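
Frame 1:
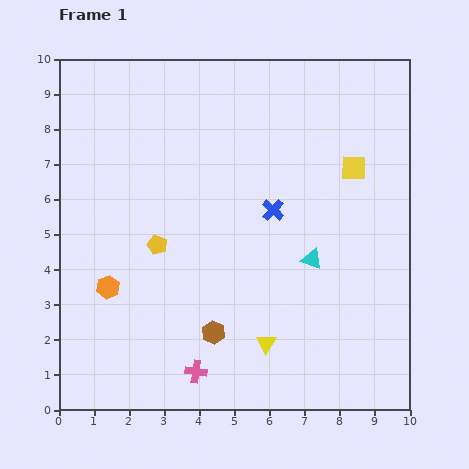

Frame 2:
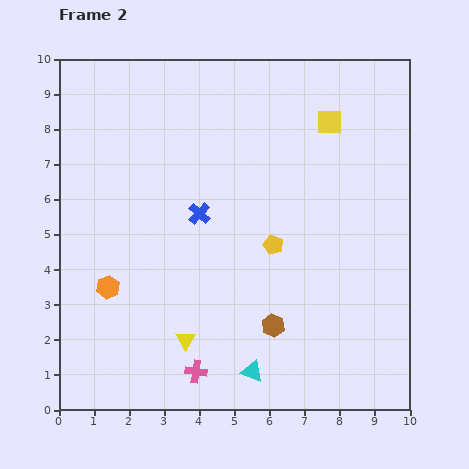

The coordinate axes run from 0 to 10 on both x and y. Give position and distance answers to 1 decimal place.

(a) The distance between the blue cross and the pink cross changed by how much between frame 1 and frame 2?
-0.6

Distance in frame 1: 5.1. Distance in frame 2: 4.5.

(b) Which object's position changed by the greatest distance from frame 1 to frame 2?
the cyan triangle

(moved 3.6; next 3.3)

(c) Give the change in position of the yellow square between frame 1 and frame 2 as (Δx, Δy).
(-0.7, 1.3)

The yellow square was at (8.4, 6.9) in frame 1 and (7.7, 8.2) in frame 2.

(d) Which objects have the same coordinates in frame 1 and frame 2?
the orange hexagon, the pink cross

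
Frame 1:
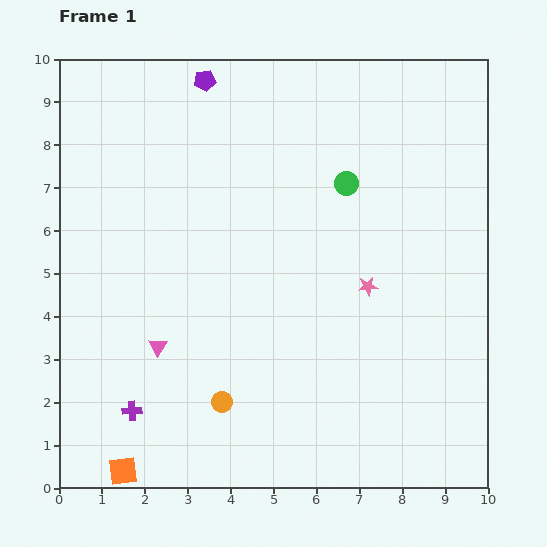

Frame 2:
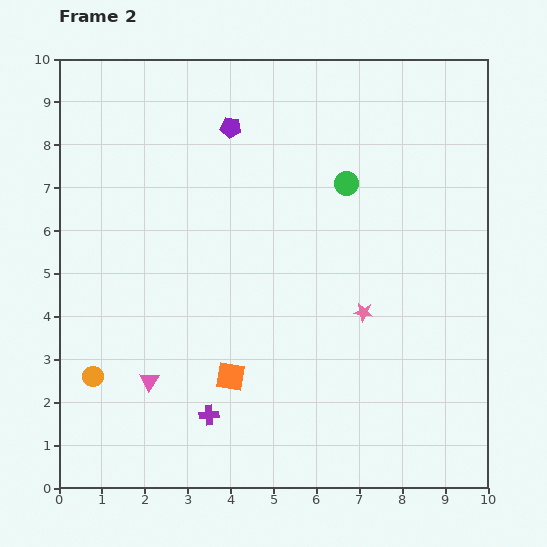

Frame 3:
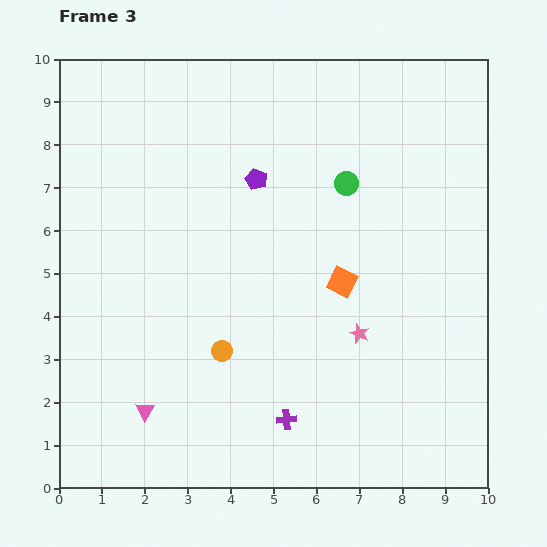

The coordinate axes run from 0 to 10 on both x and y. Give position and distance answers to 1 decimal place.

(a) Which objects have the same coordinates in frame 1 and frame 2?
the green circle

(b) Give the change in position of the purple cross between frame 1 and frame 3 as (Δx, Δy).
(3.6, -0.2)

The purple cross was at (1.7, 1.8) in frame 1 and (5.3, 1.6) in frame 3.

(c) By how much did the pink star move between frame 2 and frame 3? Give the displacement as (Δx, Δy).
(-0.1, -0.5)

The pink star was at (7.1, 4.1) in frame 2 and (7.0, 3.6) in frame 3.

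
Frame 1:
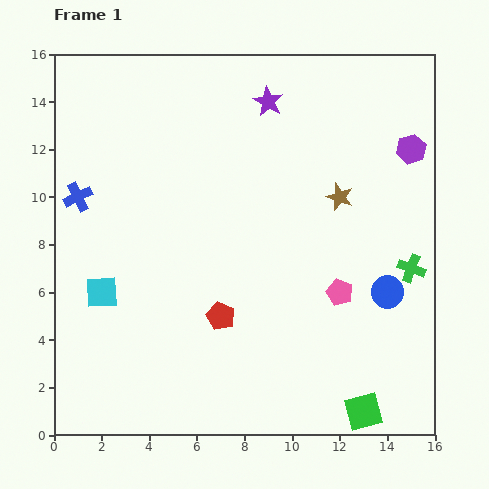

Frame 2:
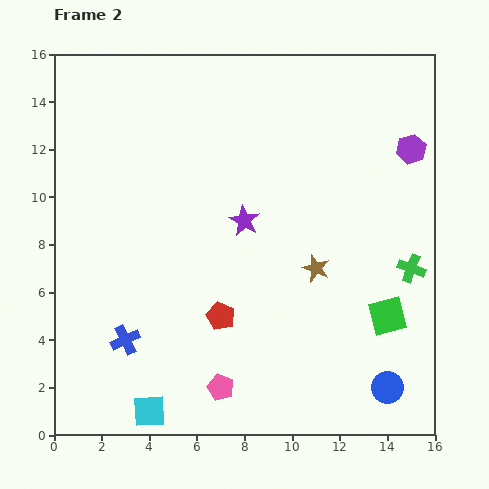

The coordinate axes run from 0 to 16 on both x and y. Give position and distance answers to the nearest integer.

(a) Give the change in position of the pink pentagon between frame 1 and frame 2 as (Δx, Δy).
(-5, -4)

The pink pentagon was at (12, 6) in frame 1 and (7, 2) in frame 2.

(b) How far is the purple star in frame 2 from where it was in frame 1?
5

The purple star moved from (9, 14) to (8, 9), a distance of √(1² + 5²) ≈ 5.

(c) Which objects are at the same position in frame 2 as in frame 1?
the purple hexagon, the green cross, the red pentagon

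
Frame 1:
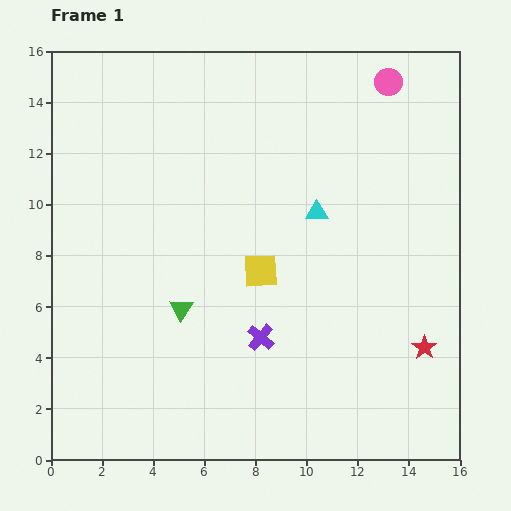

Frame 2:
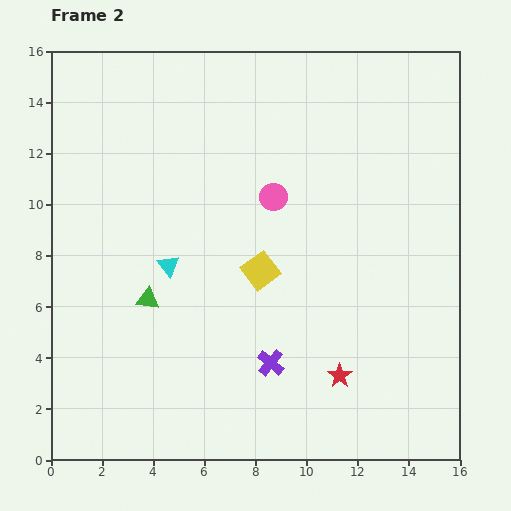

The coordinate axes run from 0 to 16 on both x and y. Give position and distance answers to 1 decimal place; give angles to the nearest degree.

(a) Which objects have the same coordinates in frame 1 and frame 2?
the yellow square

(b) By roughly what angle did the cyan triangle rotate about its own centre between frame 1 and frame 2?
52° clockwise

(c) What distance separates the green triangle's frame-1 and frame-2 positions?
1.4

The green triangle moved from (5.1, 5.9) to (3.8, 6.3), a distance of √(1.3² + 0.4²) ≈ 1.4.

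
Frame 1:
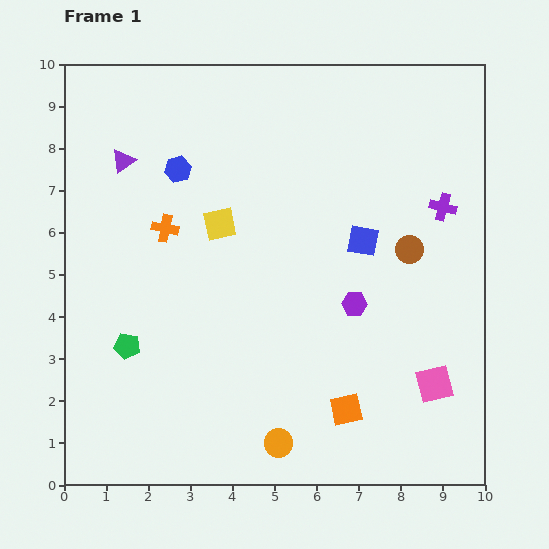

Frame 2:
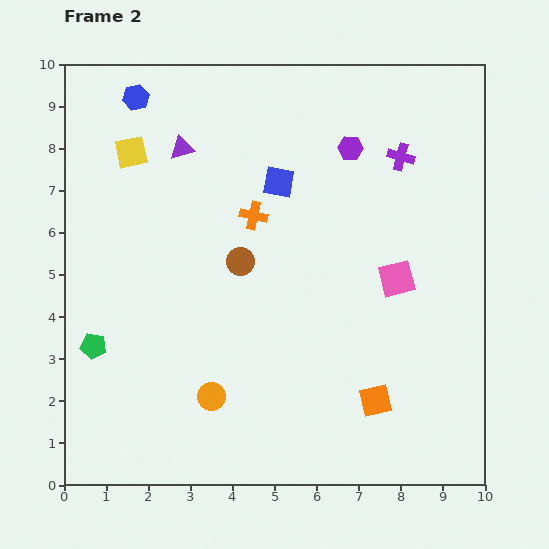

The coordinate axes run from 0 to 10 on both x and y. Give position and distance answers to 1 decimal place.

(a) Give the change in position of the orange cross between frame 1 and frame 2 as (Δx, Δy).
(2.1, 0.3)

The orange cross was at (2.4, 6.1) in frame 1 and (4.5, 6.4) in frame 2.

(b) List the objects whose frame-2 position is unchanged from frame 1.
none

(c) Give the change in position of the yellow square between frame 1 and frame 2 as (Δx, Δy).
(-2.1, 1.7)

The yellow square was at (3.7, 6.2) in frame 1 and (1.6, 7.9) in frame 2.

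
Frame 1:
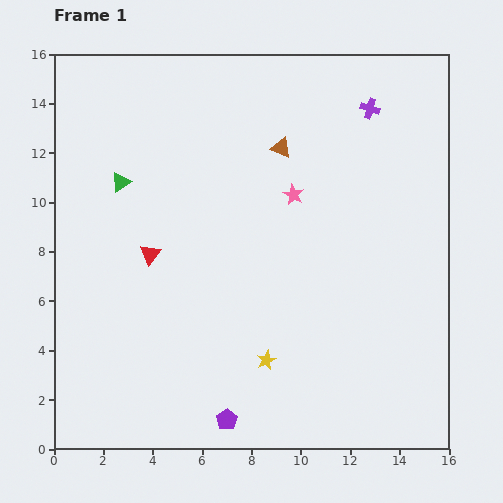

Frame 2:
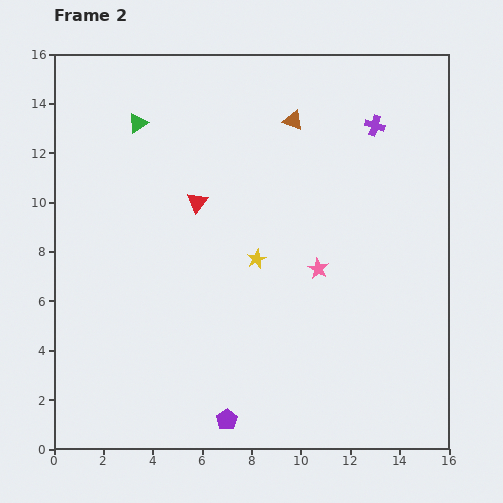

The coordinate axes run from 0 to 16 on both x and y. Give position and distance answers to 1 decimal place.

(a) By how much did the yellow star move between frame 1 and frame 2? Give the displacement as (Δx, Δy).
(-0.4, 4.1)

The yellow star was at (8.6, 3.6) in frame 1 and (8.2, 7.7) in frame 2.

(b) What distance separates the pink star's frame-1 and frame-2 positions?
3.2

The pink star moved from (9.7, 10.3) to (10.7, 7.3), a distance of √(1.0² + 3.0²) ≈ 3.2.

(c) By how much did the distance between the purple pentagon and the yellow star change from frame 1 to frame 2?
+3.7

Distance in frame 1: 2.9. Distance in frame 2: 6.6.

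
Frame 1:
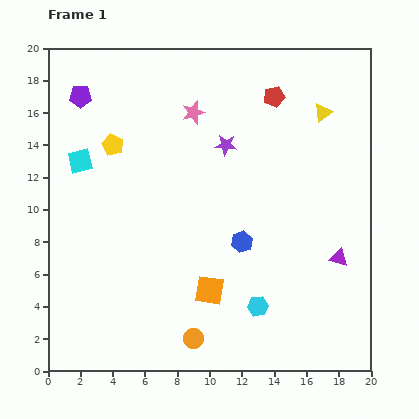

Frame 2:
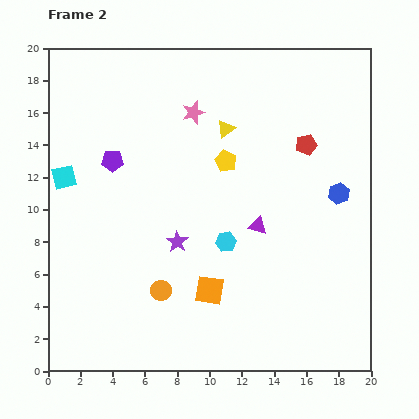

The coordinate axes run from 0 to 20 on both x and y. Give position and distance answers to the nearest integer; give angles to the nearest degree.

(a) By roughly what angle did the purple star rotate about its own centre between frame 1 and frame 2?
29° clockwise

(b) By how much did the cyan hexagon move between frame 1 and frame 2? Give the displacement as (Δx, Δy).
(-2, 4)

The cyan hexagon was at (13, 4) in frame 1 and (11, 8) in frame 2.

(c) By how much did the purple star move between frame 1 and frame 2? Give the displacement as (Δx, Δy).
(-3, -6)

The purple star was at (11, 14) in frame 1 and (8, 8) in frame 2.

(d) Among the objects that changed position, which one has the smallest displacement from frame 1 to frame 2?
the cyan square

(moved 1)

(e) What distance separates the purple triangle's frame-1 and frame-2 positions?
5

The purple triangle moved from (18, 7) to (13, 9), a distance of √(5² + 2²) ≈ 5.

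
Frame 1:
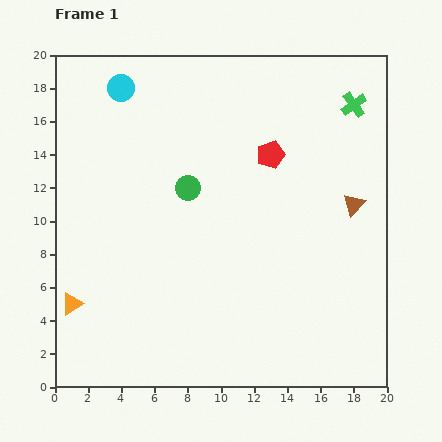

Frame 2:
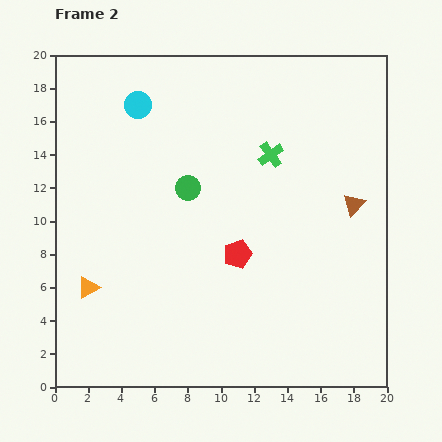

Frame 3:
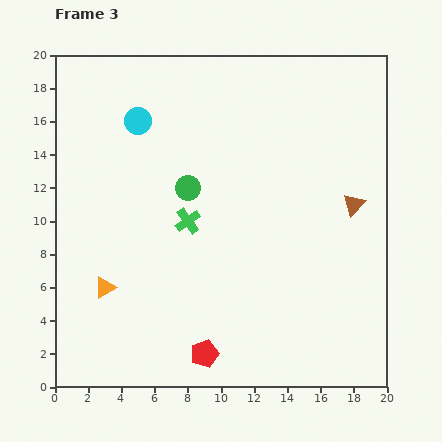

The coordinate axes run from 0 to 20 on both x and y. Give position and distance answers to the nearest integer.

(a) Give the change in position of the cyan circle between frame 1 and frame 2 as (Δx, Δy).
(1, -1)

The cyan circle was at (4, 18) in frame 1 and (5, 17) in frame 2.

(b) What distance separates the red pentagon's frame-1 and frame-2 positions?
6

The red pentagon moved from (13, 14) to (11, 8), a distance of √(2² + 6²) ≈ 6.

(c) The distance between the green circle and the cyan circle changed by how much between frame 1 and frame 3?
-2

Distance in frame 1: 7. Distance in frame 3: 5.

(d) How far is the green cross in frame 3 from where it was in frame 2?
6

The green cross moved from (13, 14) to (8, 10), a distance of √(5² + 4²) ≈ 6.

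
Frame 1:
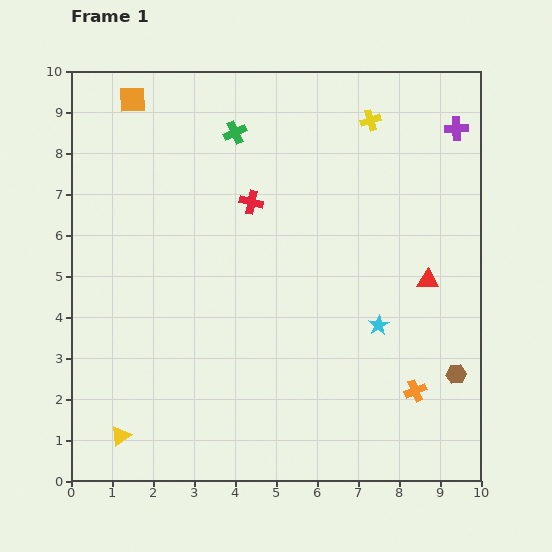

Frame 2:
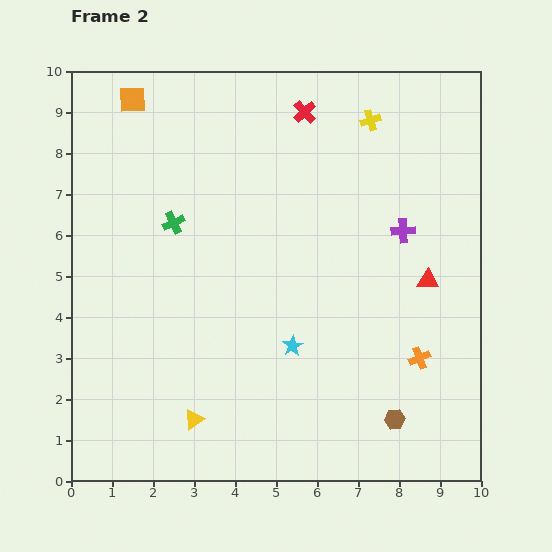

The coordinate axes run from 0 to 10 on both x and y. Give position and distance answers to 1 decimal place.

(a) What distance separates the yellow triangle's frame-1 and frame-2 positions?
1.8

The yellow triangle moved from (1.2, 1.1) to (3.0, 1.5), a distance of √(1.8² + 0.4²) ≈ 1.8.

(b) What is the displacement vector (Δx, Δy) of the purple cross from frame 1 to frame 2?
(-1.3, -2.5)

The purple cross was at (9.4, 8.6) in frame 1 and (8.1, 6.1) in frame 2.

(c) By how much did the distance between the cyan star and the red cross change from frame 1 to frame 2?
+1.4

Distance in frame 1: 4.3. Distance in frame 2: 5.7.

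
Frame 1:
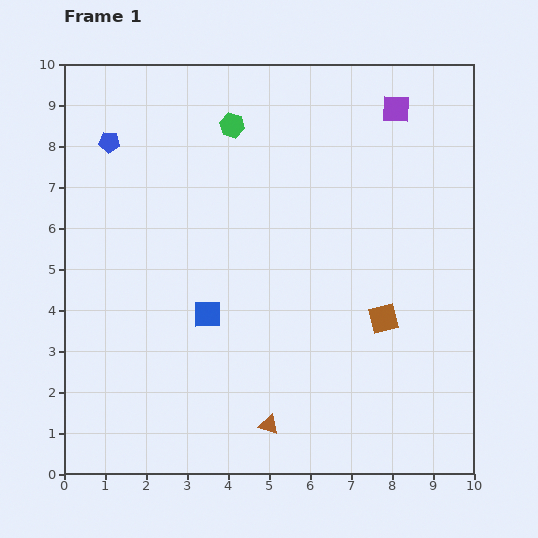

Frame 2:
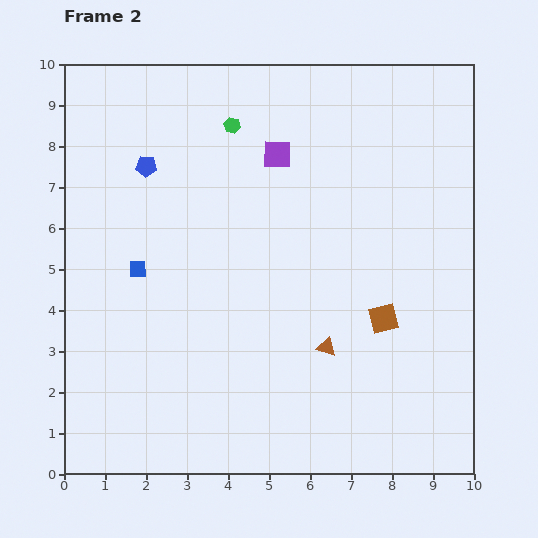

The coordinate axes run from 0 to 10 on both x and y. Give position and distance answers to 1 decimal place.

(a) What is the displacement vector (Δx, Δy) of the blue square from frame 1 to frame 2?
(-1.7, 1.1)

The blue square was at (3.5, 3.9) in frame 1 and (1.8, 5.0) in frame 2.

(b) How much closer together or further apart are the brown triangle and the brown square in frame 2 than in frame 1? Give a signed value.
-2.2

Distance in frame 1: 3.8. Distance in frame 2: 1.6.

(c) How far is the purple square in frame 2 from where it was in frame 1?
3.1

The purple square moved from (8.1, 8.9) to (5.2, 7.8), a distance of √(2.9² + 1.1²) ≈ 3.1.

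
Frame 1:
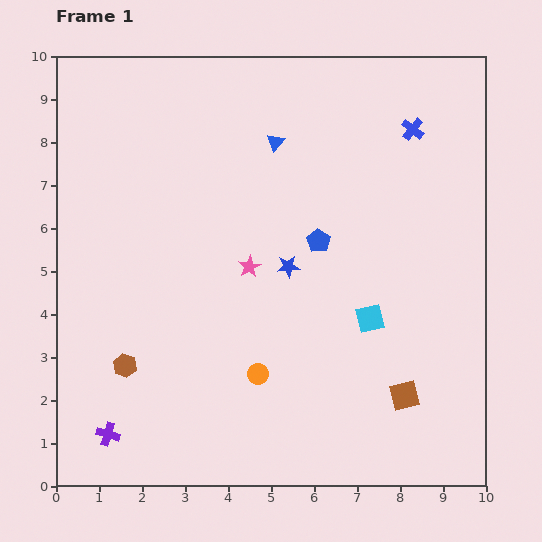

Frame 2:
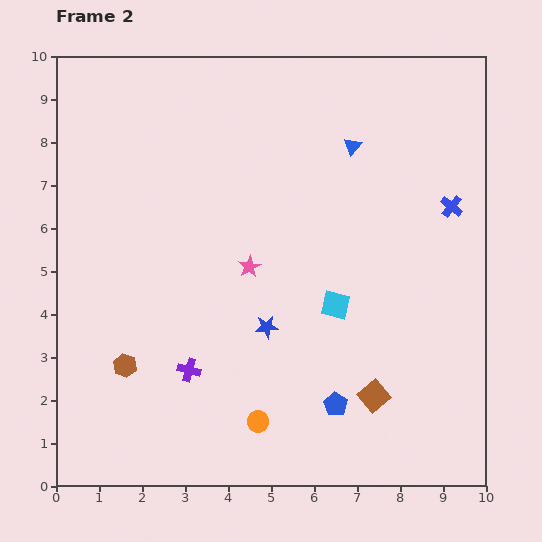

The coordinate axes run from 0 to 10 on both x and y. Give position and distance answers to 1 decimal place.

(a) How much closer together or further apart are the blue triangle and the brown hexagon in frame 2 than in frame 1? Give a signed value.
+1.1

Distance in frame 1: 6.3. Distance in frame 2: 7.4.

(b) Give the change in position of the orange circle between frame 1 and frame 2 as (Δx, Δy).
(0.0, -1.1)

The orange circle was at (4.7, 2.6) in frame 1 and (4.7, 1.5) in frame 2.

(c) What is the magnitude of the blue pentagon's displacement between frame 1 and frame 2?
3.8

The blue pentagon moved from (6.1, 5.7) to (6.5, 1.9), a distance of √(0.4² + 3.8²) ≈ 3.8.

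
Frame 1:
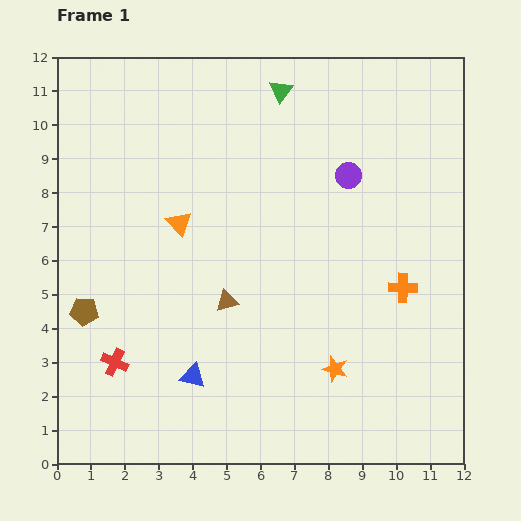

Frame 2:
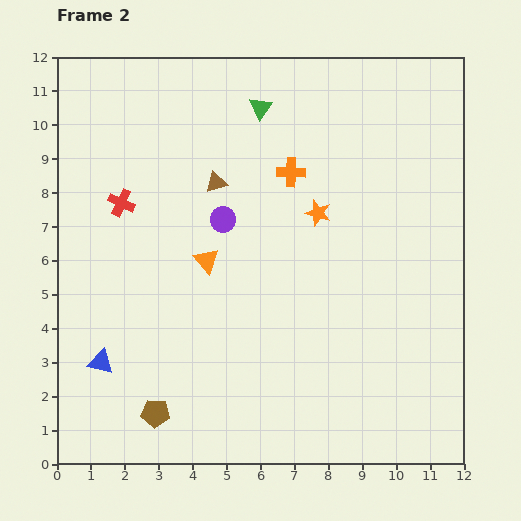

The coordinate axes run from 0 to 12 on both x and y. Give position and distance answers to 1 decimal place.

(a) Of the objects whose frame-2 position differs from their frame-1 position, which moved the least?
the green triangle

(moved 0.8)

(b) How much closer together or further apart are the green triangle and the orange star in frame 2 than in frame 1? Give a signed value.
-4.9

Distance in frame 1: 8.4. Distance in frame 2: 3.5.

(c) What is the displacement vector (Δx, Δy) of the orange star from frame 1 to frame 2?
(-0.5, 4.6)

The orange star was at (8.2, 2.8) in frame 1 and (7.7, 7.4) in frame 2.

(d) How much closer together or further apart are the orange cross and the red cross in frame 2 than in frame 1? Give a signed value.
-3.7

Distance in frame 1: 8.8. Distance in frame 2: 5.1.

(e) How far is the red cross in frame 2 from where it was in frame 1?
4.7

The red cross moved from (1.7, 3.0) to (1.9, 7.7), a distance of √(0.2² + 4.7²) ≈ 4.7.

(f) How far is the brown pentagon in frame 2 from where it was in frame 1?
3.7

The brown pentagon moved from (0.8, 4.5) to (2.9, 1.5), a distance of √(2.1² + 3.0²) ≈ 3.7.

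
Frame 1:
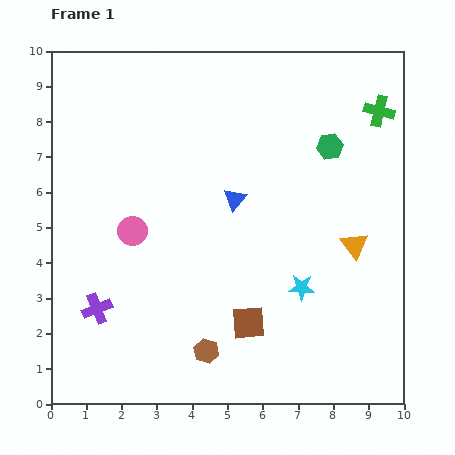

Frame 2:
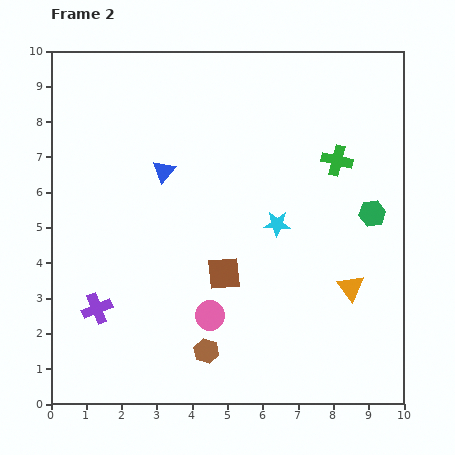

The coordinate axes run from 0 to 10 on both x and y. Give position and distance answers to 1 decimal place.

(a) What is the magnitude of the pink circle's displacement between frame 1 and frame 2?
3.3

The pink circle moved from (2.3, 4.9) to (4.5, 2.5), a distance of √(2.2² + 2.4²) ≈ 3.3.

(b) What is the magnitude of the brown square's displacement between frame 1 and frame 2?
1.6

The brown square moved from (5.6, 2.3) to (4.9, 3.7), a distance of √(0.7² + 1.4²) ≈ 1.6.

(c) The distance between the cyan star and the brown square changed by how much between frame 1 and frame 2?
+0.3

Distance in frame 1: 1.8. Distance in frame 2: 2.1.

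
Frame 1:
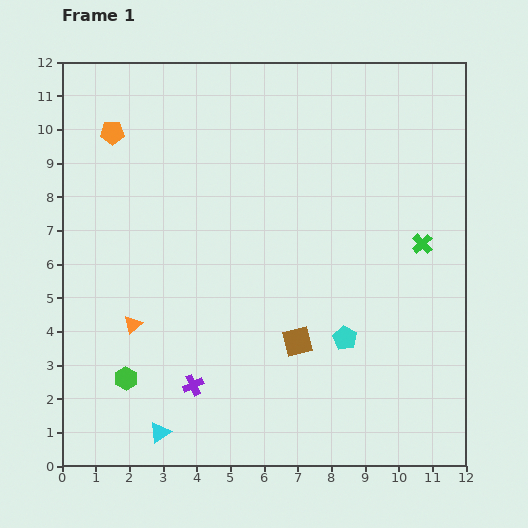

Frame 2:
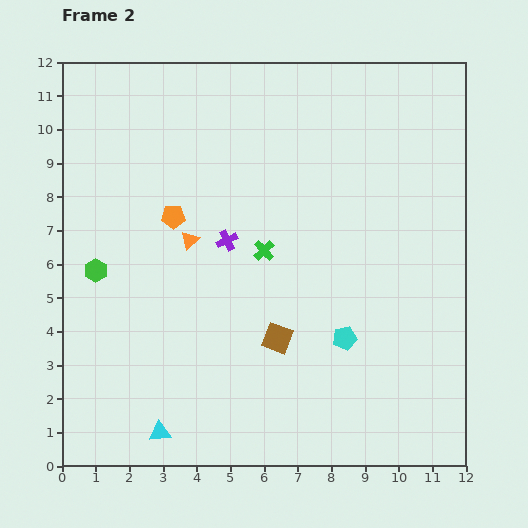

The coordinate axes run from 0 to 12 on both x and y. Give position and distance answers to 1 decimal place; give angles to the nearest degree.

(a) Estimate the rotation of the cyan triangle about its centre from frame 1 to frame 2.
31° clockwise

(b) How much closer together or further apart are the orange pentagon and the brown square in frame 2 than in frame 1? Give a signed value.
-3.5

Distance in frame 1: 8.3. Distance in frame 2: 4.8.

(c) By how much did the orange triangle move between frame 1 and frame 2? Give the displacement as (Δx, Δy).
(1.7, 2.5)

The orange triangle was at (2.1, 4.2) in frame 1 and (3.8, 6.7) in frame 2.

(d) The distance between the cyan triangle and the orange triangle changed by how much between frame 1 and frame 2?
+2.5

Distance in frame 1: 3.3. Distance in frame 2: 5.8.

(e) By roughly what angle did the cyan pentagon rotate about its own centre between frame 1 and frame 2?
29° clockwise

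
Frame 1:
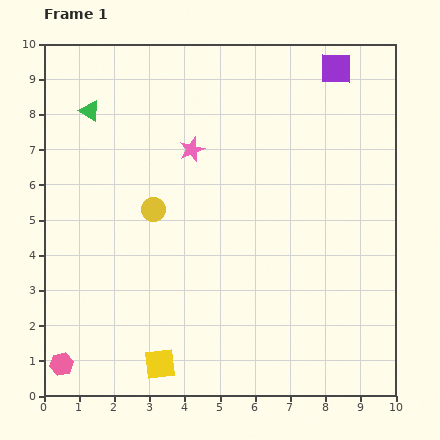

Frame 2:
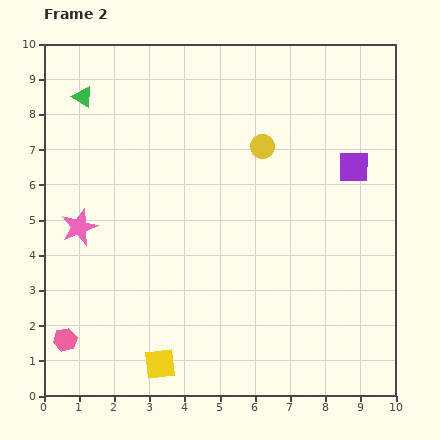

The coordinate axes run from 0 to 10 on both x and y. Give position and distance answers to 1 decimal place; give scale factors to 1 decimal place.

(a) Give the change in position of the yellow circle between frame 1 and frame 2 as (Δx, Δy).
(3.1, 1.8)

The yellow circle was at (3.1, 5.3) in frame 1 and (6.2, 7.1) in frame 2.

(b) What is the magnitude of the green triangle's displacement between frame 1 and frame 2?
0.4

The green triangle moved from (1.3, 8.1) to (1.1, 8.5), a distance of √(0.2² + 0.4²) ≈ 0.4.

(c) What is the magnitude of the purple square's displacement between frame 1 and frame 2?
2.8

The purple square moved from (8.3, 9.3) to (8.8, 6.5), a distance of √(0.5² + 2.8²) ≈ 2.8.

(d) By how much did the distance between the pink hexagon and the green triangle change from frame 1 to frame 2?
-0.3

Distance in frame 1: 7.2. Distance in frame 2: 6.9.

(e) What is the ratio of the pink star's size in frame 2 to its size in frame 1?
1.5×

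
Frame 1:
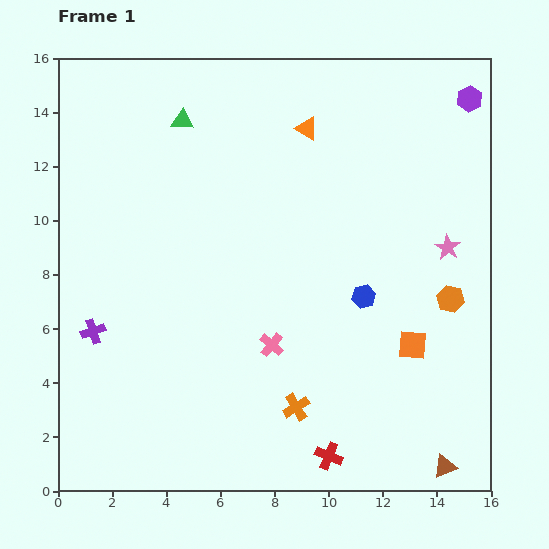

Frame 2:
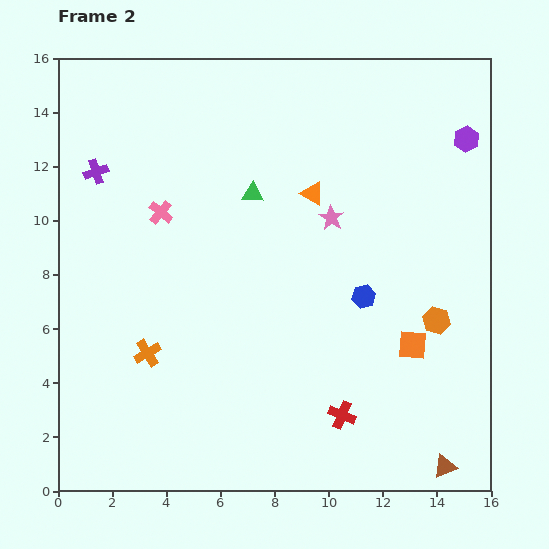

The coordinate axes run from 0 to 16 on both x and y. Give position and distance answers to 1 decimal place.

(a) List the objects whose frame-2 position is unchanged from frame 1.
the orange square, the blue hexagon, the brown triangle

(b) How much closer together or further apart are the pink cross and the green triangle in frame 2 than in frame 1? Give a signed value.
-5.4

Distance in frame 1: 8.9. Distance in frame 2: 3.5.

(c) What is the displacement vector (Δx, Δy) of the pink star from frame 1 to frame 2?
(-4.3, 1.1)

The pink star was at (14.4, 9.0) in frame 1 and (10.1, 10.1) in frame 2.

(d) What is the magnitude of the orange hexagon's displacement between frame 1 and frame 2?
0.9

The orange hexagon moved from (14.5, 7.1) to (14.0, 6.3), a distance of √(0.5² + 0.8²) ≈ 0.9.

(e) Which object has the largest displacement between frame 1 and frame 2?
the pink cross

(moved 6.4; next 5.9)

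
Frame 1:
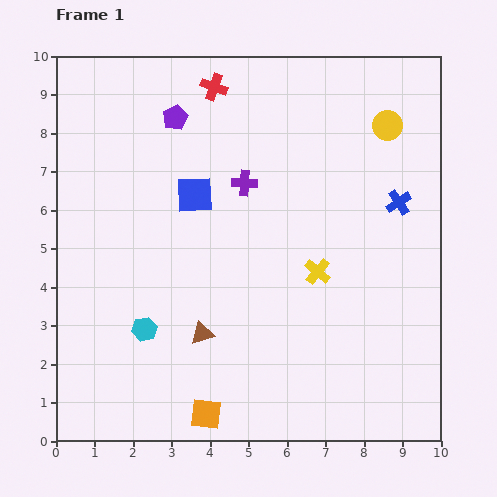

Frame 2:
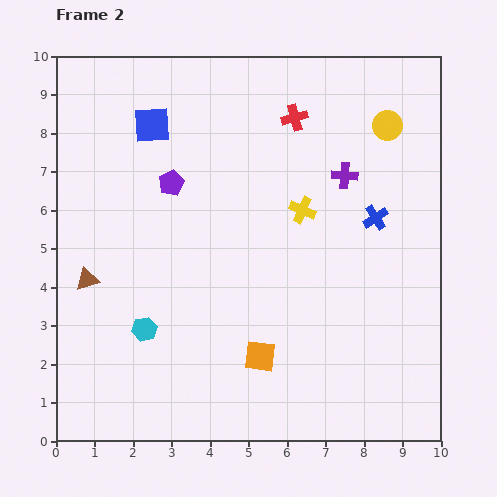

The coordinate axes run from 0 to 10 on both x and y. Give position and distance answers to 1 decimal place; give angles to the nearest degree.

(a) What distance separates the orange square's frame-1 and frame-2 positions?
2.1

The orange square moved from (3.9, 0.7) to (5.3, 2.2), a distance of √(1.4² + 1.5²) ≈ 2.1.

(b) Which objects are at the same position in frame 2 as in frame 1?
the yellow circle, the cyan hexagon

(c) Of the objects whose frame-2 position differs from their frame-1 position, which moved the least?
the blue cross

(moved 0.7)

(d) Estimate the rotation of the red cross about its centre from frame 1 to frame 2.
35° counter-clockwise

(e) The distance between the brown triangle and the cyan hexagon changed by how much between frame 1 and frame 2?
+0.5

Distance in frame 1: 1.5. Distance in frame 2: 2.0.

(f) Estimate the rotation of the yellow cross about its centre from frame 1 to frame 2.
16° counter-clockwise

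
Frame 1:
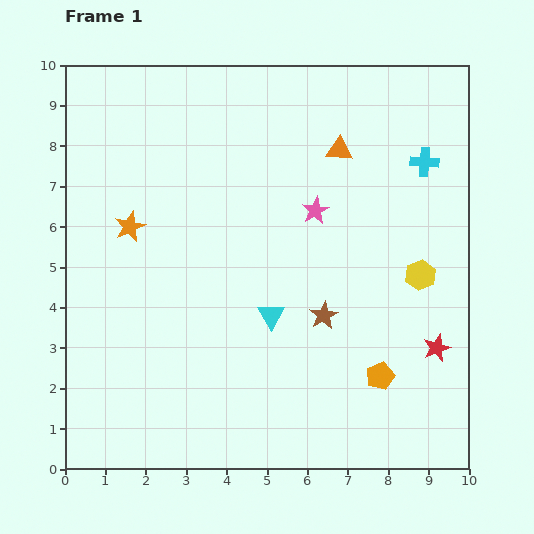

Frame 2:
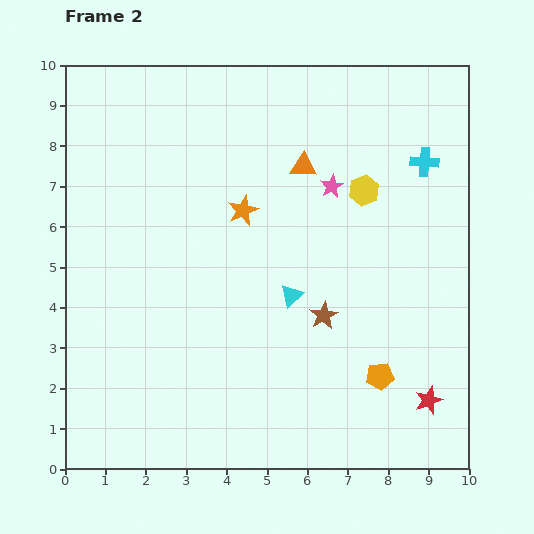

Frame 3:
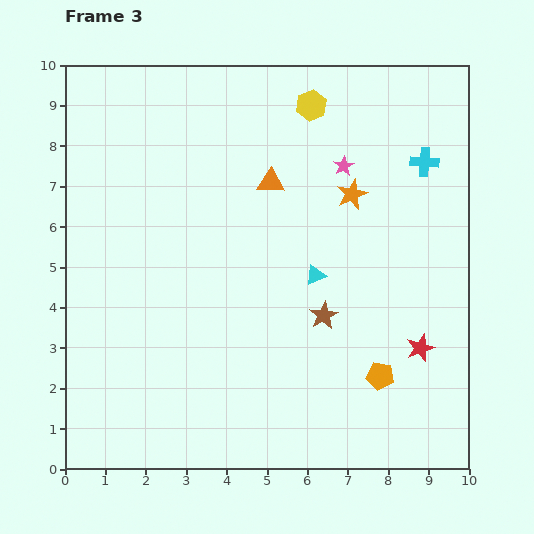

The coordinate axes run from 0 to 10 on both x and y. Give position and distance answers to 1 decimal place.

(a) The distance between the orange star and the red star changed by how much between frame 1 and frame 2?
-1.6

Distance in frame 1: 8.2. Distance in frame 2: 6.6.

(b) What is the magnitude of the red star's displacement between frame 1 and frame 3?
0.4

The red star moved from (9.2, 3.0) to (8.8, 3.0), a distance of √(0.4² + 0.0²) ≈ 0.4.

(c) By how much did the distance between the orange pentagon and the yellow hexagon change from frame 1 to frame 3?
+4.2

Distance in frame 1: 2.7. Distance in frame 3: 6.9.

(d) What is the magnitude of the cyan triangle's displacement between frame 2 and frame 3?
0.8

The cyan triangle moved from (5.6, 4.3) to (6.2, 4.8), a distance of √(0.6² + 0.5²) ≈ 0.8.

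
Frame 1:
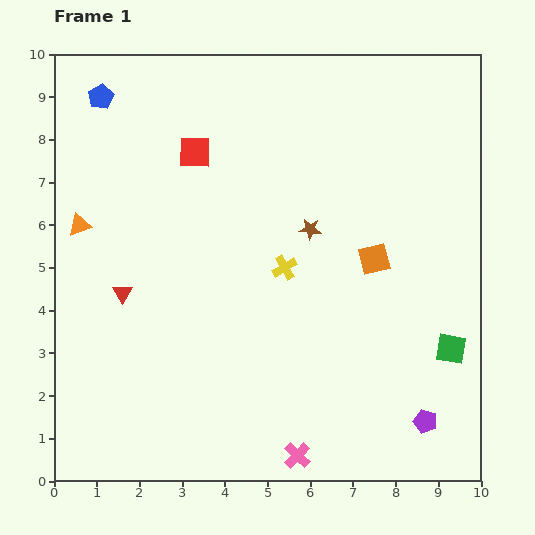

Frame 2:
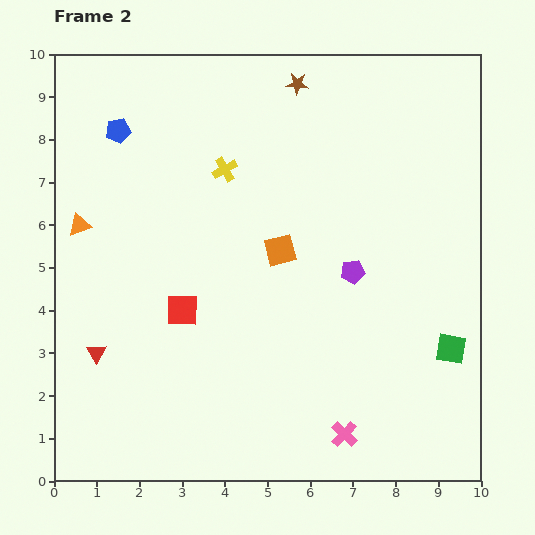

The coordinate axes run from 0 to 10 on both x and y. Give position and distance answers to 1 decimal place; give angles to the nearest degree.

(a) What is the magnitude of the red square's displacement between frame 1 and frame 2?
3.7

The red square moved from (3.3, 7.7) to (3.0, 4.0), a distance of √(0.3² + 3.7²) ≈ 3.7.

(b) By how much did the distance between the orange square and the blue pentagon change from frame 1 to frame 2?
-2.7

Distance in frame 1: 7.4. Distance in frame 2: 4.7.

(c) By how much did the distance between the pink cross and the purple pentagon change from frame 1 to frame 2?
+0.7

Distance in frame 1: 3.1. Distance in frame 2: 3.8.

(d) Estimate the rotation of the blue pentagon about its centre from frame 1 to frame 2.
19° clockwise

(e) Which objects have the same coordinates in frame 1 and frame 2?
the orange triangle, the green square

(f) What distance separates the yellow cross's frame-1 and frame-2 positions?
2.7

The yellow cross moved from (5.4, 5.0) to (4.0, 7.3), a distance of √(1.4² + 2.3²) ≈ 2.7.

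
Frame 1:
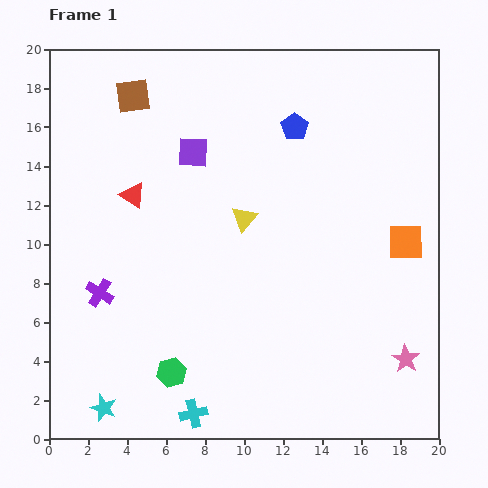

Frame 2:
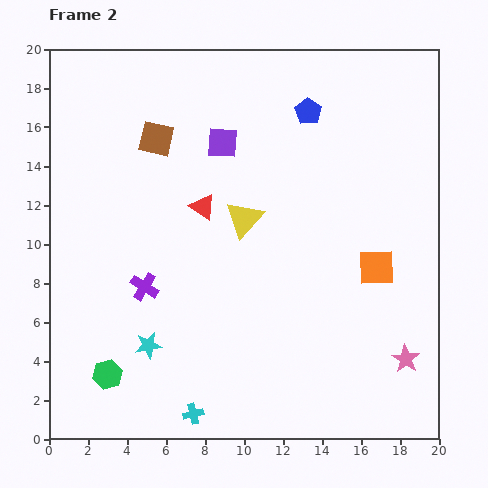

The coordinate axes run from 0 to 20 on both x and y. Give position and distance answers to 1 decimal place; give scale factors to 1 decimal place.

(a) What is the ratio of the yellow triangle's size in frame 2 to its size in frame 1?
1.5×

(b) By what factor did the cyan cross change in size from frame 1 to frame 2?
0.7×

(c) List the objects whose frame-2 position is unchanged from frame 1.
the yellow triangle, the cyan cross, the pink star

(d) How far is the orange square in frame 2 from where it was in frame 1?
2.0

The orange square moved from (18.3, 10.1) to (16.8, 8.8), a distance of √(1.5² + 1.3²) ≈ 2.0.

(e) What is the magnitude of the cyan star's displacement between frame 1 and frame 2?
3.9

The cyan star moved from (2.8, 1.6) to (5.1, 4.8), a distance of √(2.3² + 3.2²) ≈ 3.9.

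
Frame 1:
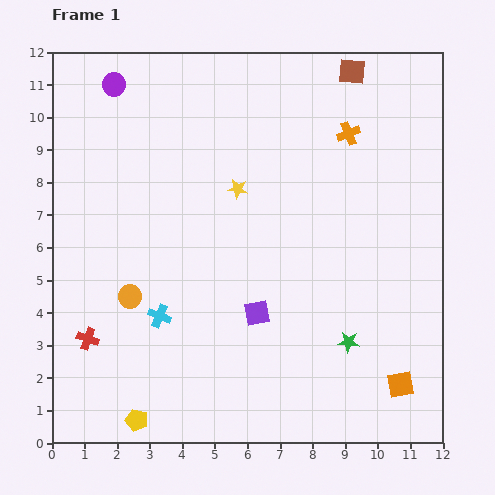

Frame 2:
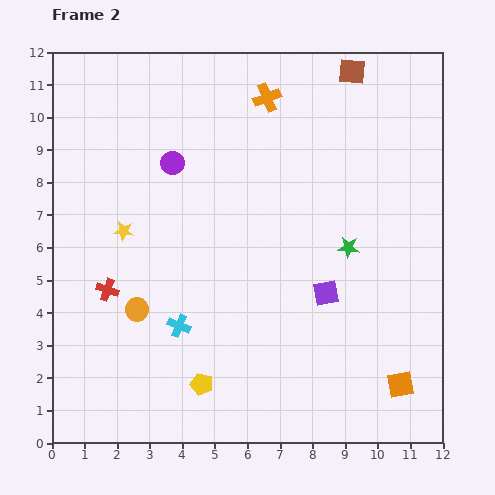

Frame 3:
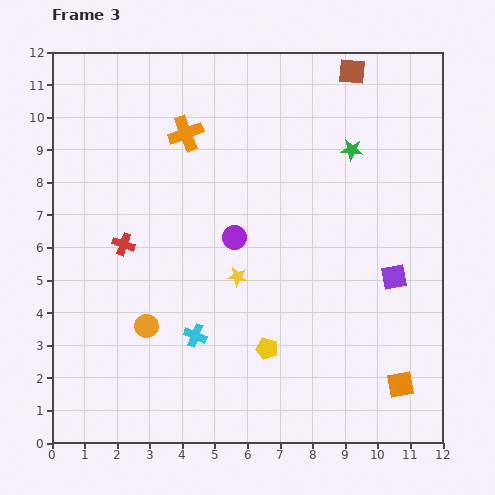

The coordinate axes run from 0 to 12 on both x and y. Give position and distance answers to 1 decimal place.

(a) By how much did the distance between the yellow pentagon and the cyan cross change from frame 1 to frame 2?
-1.4

Distance in frame 1: 3.3. Distance in frame 2: 1.9.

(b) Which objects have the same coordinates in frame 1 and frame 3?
the orange square, the brown square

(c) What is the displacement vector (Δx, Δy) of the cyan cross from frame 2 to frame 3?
(0.5, -0.3)

The cyan cross was at (3.9, 3.6) in frame 2 and (4.4, 3.3) in frame 3.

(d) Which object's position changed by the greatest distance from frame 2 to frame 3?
the yellow star

(moved 3.8; next 3.0)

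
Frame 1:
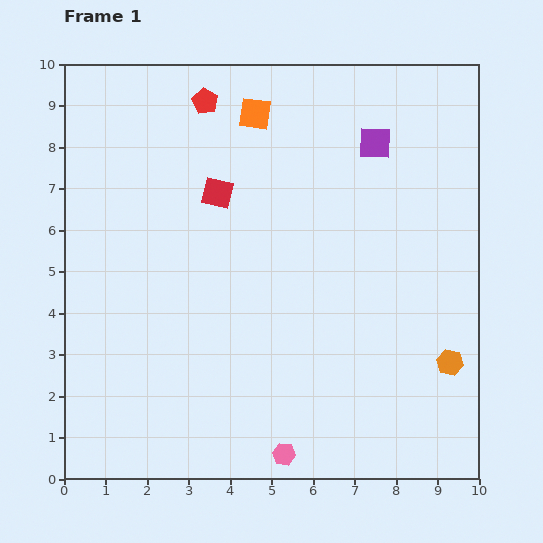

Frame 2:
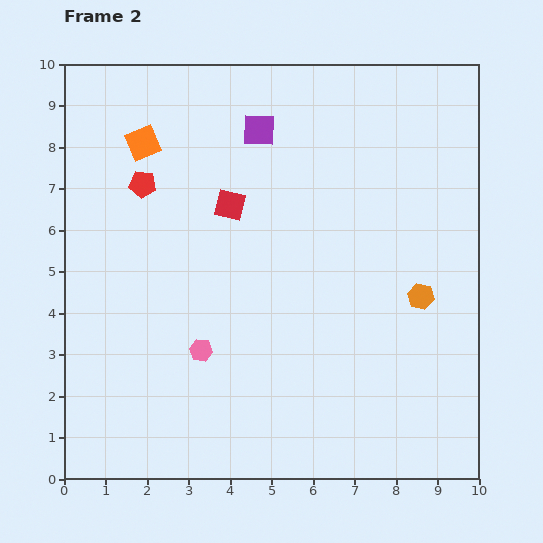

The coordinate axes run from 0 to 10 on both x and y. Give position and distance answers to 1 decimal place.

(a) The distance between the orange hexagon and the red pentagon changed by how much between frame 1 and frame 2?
-1.4

Distance in frame 1: 8.6. Distance in frame 2: 7.2.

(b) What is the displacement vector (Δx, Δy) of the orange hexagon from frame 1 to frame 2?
(-0.7, 1.6)

The orange hexagon was at (9.3, 2.8) in frame 1 and (8.6, 4.4) in frame 2.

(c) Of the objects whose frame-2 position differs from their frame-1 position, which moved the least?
the red square

(moved 0.4)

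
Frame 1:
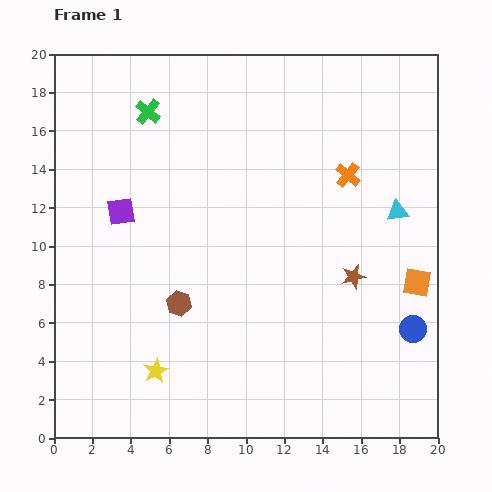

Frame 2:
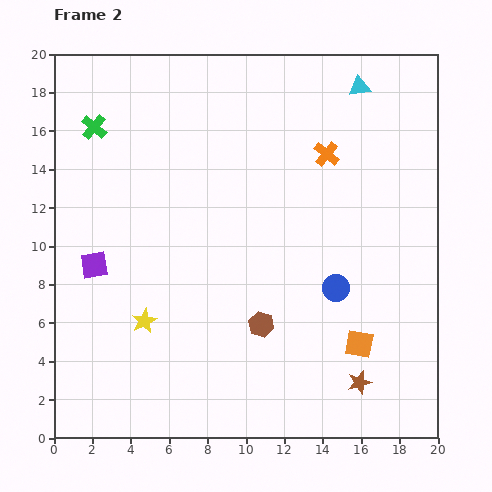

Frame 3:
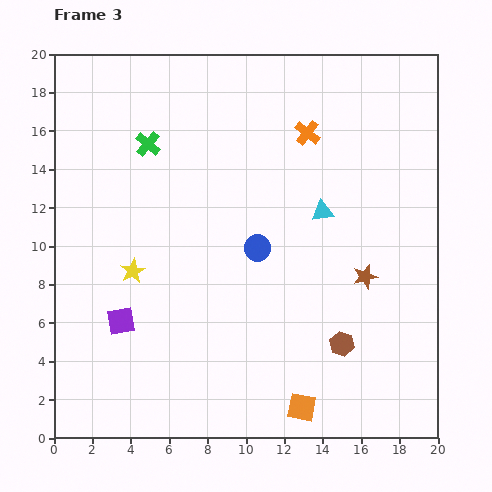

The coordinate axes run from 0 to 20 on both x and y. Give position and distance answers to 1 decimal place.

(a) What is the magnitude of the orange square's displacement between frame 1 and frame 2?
4.4

The orange square moved from (18.9, 8.1) to (15.9, 4.9), a distance of √(3.0² + 3.2²) ≈ 4.4.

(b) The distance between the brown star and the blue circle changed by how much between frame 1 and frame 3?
+1.7

Distance in frame 1: 4.1. Distance in frame 3: 5.8.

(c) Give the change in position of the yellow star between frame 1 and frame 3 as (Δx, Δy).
(-1.2, 5.2)

The yellow star was at (5.3, 3.5) in frame 1 and (4.1, 8.7) in frame 3.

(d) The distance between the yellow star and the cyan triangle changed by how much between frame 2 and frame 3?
-6.2

Distance in frame 2: 16.6. Distance in frame 3: 10.4.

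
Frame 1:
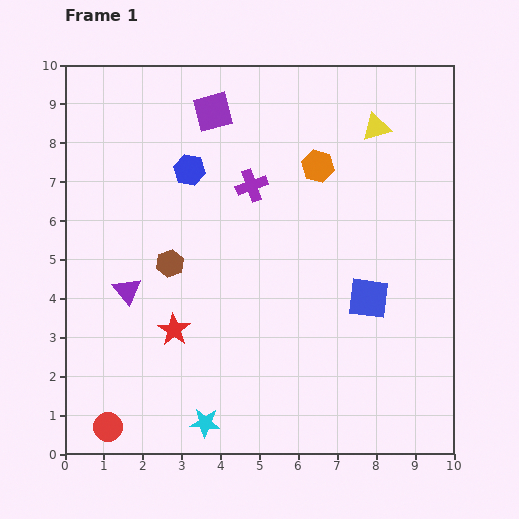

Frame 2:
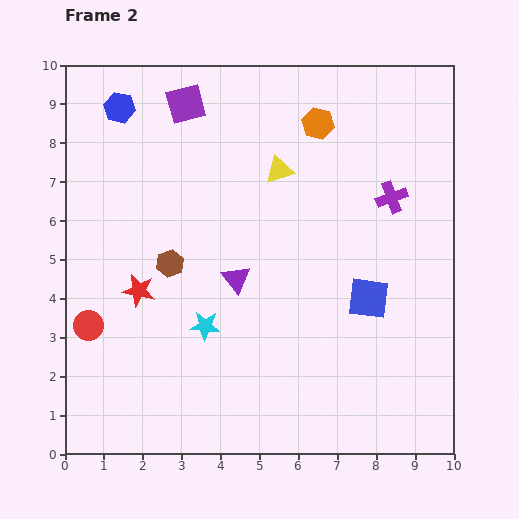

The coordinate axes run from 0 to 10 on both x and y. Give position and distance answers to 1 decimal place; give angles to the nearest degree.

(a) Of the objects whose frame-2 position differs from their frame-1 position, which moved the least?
the purple square

(moved 0.7)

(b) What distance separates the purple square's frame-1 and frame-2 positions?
0.7

The purple square moved from (3.8, 8.8) to (3.1, 9.0), a distance of √(0.7² + 0.2²) ≈ 0.7.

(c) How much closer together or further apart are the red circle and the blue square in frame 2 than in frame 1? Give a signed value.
-0.3

Distance in frame 1: 7.5. Distance in frame 2: 7.2.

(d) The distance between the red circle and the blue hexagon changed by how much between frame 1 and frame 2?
-1.2

Distance in frame 1: 6.9. Distance in frame 2: 5.7.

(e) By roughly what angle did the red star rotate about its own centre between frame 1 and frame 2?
22° counter-clockwise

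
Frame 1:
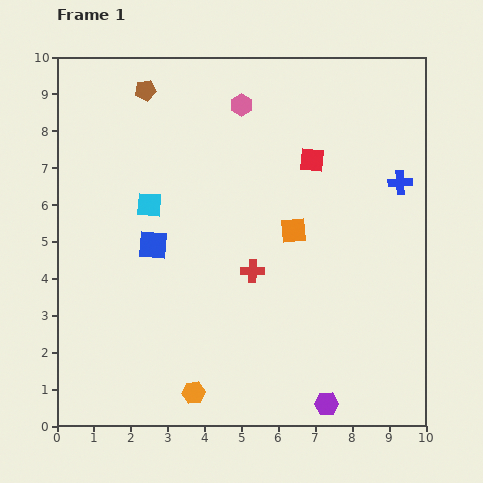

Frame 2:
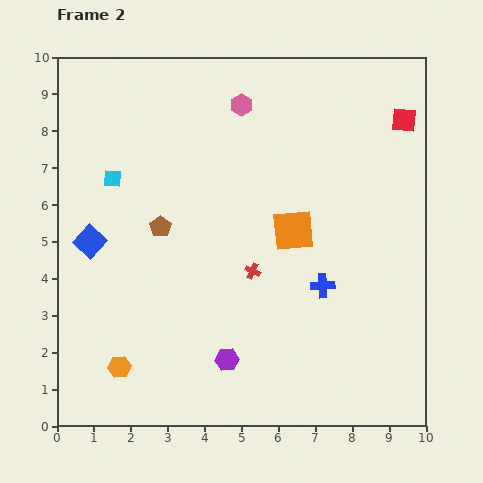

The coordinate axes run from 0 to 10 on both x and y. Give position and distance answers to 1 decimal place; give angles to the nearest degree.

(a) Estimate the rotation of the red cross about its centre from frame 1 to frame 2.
24° clockwise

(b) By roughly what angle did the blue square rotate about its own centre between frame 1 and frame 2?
38° clockwise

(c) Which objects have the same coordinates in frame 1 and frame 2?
the red cross, the pink hexagon, the orange square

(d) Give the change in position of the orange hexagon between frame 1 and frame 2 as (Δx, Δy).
(-2.0, 0.7)

The orange hexagon was at (3.7, 0.9) in frame 1 and (1.7, 1.6) in frame 2.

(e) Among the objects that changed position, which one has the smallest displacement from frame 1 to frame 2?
the cyan square

(moved 1.2)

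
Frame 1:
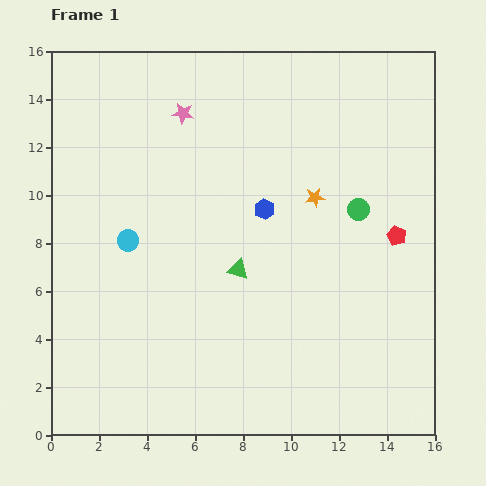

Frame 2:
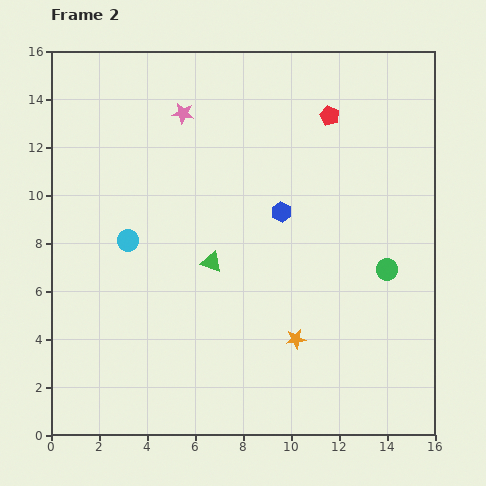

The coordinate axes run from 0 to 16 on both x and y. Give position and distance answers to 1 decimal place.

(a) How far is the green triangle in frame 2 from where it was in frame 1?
1.1

The green triangle moved from (7.8, 6.9) to (6.7, 7.2), a distance of √(1.1² + 0.3²) ≈ 1.1.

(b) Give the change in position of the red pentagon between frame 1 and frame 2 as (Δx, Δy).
(-2.8, 5.0)

The red pentagon was at (14.4, 8.3) in frame 1 and (11.6, 13.3) in frame 2.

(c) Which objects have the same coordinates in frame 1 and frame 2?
the pink star, the cyan circle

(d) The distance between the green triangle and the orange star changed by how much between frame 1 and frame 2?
+0.3

Distance in frame 1: 4.4. Distance in frame 2: 4.7.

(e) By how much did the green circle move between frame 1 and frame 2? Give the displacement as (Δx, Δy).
(1.2, -2.5)

The green circle was at (12.8, 9.4) in frame 1 and (14.0, 6.9) in frame 2.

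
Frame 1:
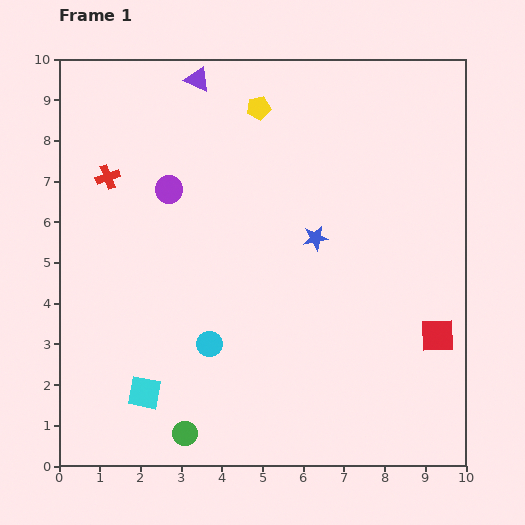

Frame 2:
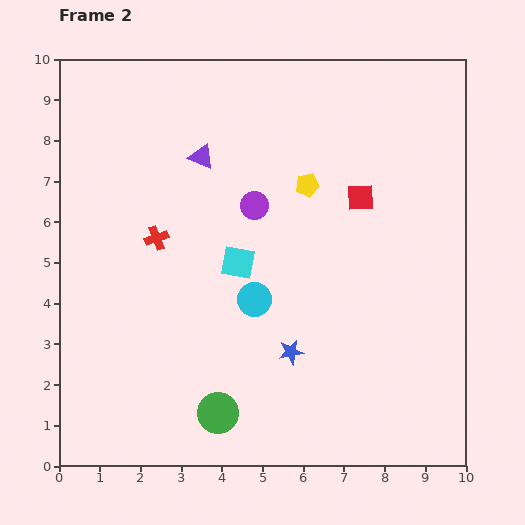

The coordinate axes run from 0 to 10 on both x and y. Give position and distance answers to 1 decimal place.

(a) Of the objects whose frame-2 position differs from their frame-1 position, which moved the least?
the green circle

(moved 0.9)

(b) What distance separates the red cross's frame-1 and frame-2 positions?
1.9

The red cross moved from (1.2, 7.1) to (2.4, 5.6), a distance of √(1.2² + 1.5²) ≈ 1.9.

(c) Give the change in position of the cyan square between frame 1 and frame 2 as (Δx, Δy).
(2.3, 3.2)

The cyan square was at (2.1, 1.8) in frame 1 and (4.4, 5.0) in frame 2.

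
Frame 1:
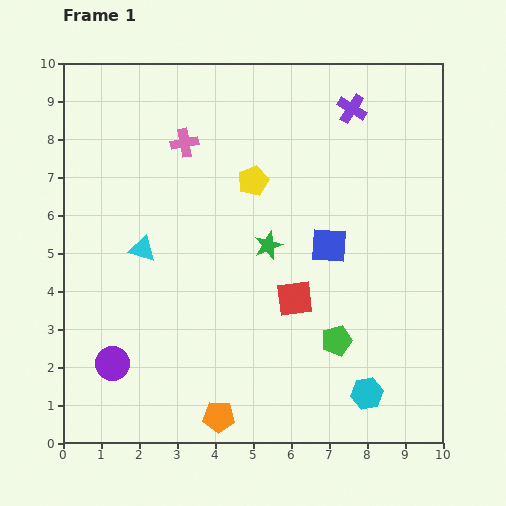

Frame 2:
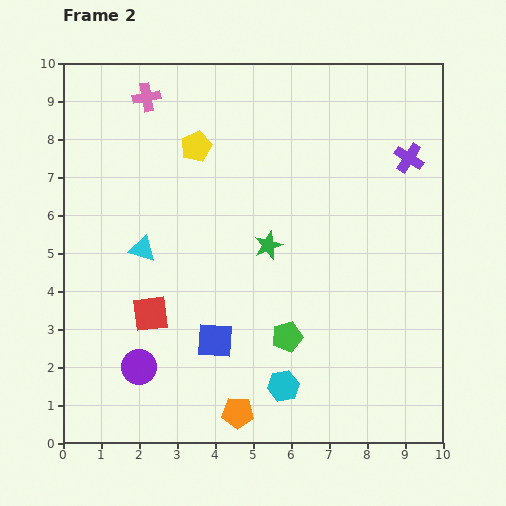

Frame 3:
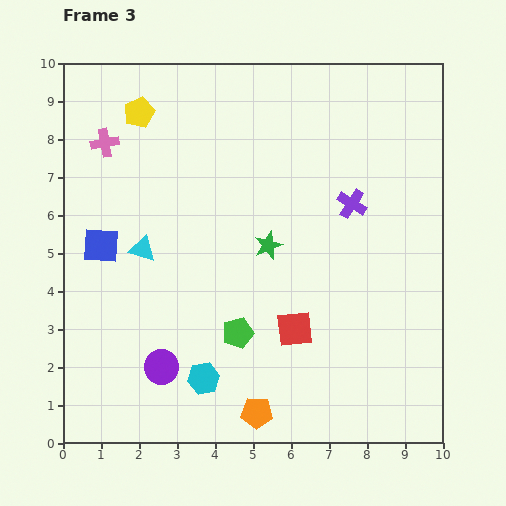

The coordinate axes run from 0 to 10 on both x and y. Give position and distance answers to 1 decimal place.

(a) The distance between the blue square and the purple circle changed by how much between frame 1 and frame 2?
-4.4

Distance in frame 1: 6.5. Distance in frame 2: 2.1.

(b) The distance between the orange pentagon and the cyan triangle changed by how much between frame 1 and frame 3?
+0.4

Distance in frame 1: 4.8. Distance in frame 3: 5.2.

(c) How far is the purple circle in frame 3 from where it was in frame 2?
0.6

The purple circle moved from (2.0, 2.0) to (2.6, 2.0), a distance of √(0.6² + 0.0²) ≈ 0.6.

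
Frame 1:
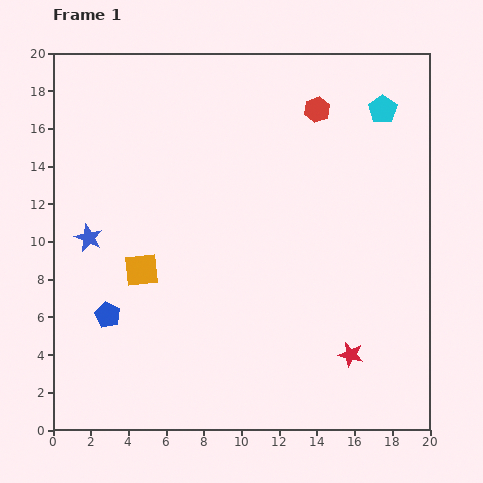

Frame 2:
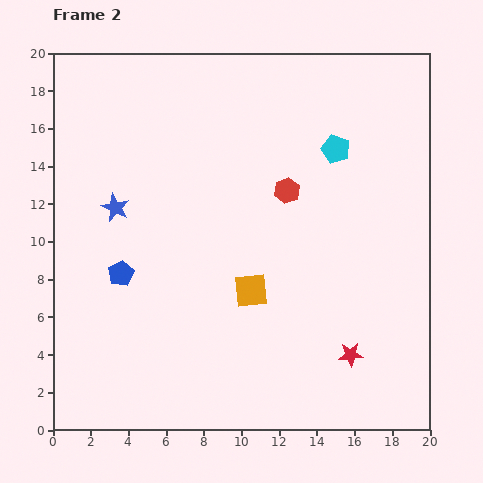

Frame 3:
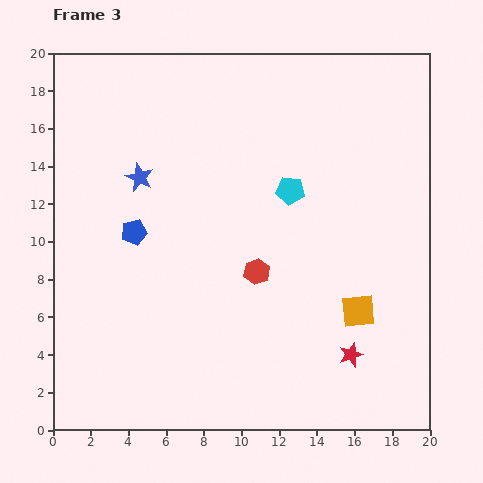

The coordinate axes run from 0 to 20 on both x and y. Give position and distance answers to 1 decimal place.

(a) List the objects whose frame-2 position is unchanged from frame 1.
the red star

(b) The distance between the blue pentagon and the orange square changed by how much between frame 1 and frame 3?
+9.6

Distance in frame 1: 3.0. Distance in frame 3: 12.6.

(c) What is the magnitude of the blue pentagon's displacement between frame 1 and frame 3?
4.6

The blue pentagon moved from (2.9, 6.1) to (4.3, 10.5), a distance of √(1.4² + 4.4²) ≈ 4.6.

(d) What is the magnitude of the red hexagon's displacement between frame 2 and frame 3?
4.6

The red hexagon moved from (12.4, 12.7) to (10.8, 8.4), a distance of √(1.6² + 4.3²) ≈ 4.6.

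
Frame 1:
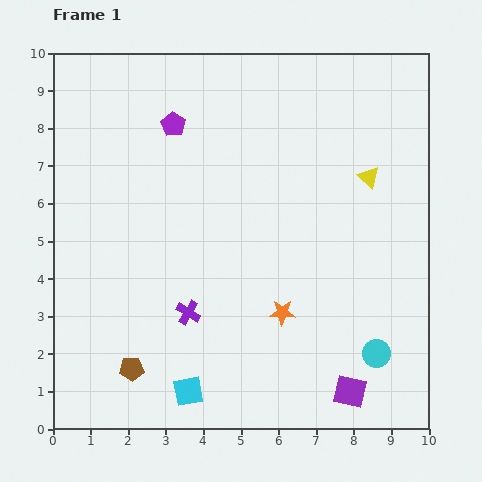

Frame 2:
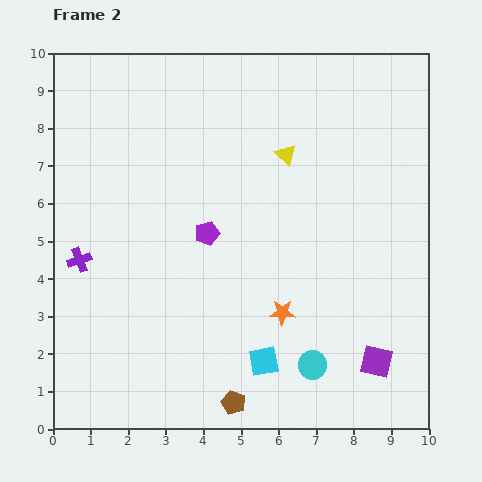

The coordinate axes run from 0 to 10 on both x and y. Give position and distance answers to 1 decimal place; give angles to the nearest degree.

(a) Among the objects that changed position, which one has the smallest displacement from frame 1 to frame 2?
the purple square

(moved 1.1)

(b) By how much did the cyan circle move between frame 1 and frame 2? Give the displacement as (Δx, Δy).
(-1.7, -0.3)

The cyan circle was at (8.6, 2.0) in frame 1 and (6.9, 1.7) in frame 2.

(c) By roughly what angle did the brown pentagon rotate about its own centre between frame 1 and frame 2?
25° clockwise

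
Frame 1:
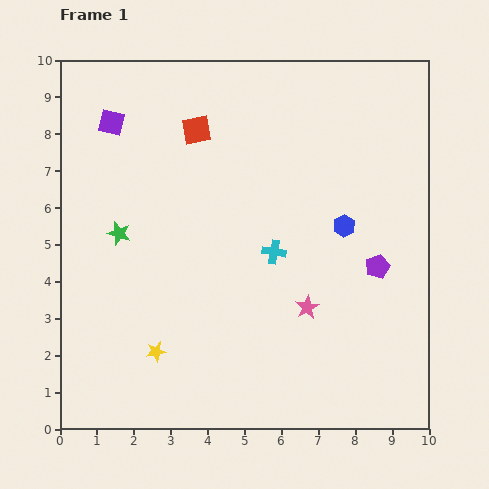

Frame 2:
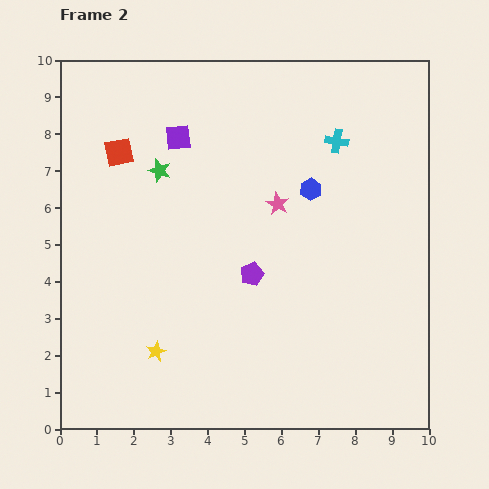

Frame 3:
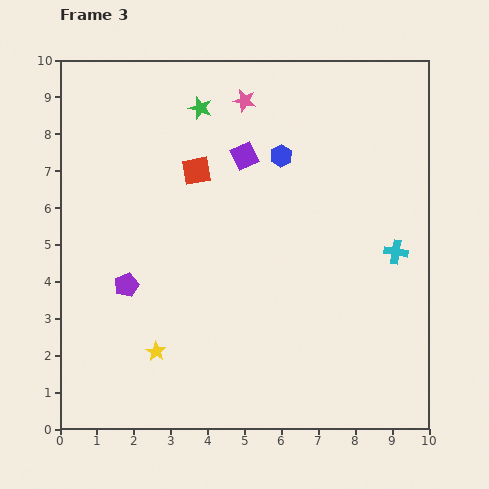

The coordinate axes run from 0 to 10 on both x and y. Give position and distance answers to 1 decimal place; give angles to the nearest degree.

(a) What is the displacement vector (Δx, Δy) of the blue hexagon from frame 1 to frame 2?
(-0.9, 1.0)

The blue hexagon was at (7.7, 5.5) in frame 1 and (6.8, 6.5) in frame 2.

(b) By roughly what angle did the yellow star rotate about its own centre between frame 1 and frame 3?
30° counter-clockwise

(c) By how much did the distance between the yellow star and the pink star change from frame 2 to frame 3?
+2.0

Distance in frame 2: 5.2. Distance in frame 3: 7.2.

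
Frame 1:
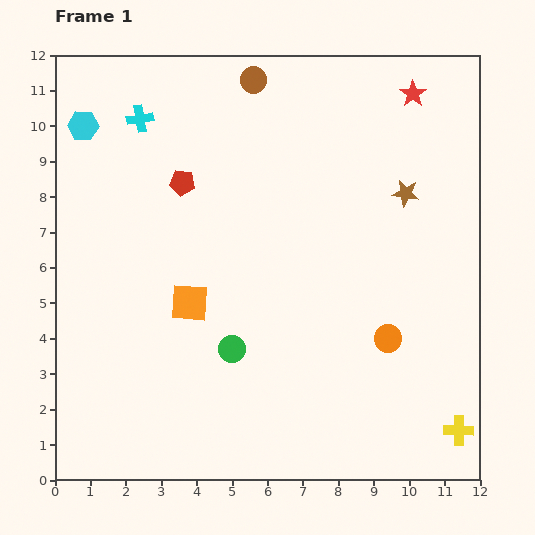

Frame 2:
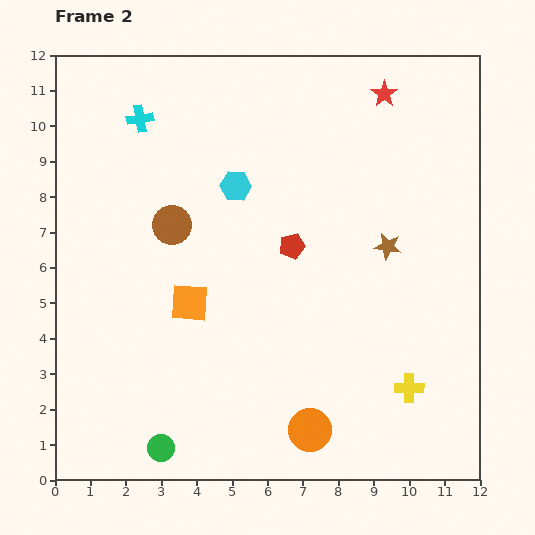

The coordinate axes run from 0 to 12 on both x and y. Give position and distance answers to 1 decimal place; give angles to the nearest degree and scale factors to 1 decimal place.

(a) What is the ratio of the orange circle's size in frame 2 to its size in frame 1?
1.6×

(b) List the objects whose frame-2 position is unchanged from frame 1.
the cyan cross, the orange square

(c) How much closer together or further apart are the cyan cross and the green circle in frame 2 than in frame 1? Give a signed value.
+2.3

Distance in frame 1: 7.0. Distance in frame 2: 9.3.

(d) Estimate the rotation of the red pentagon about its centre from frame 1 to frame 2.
21° counter-clockwise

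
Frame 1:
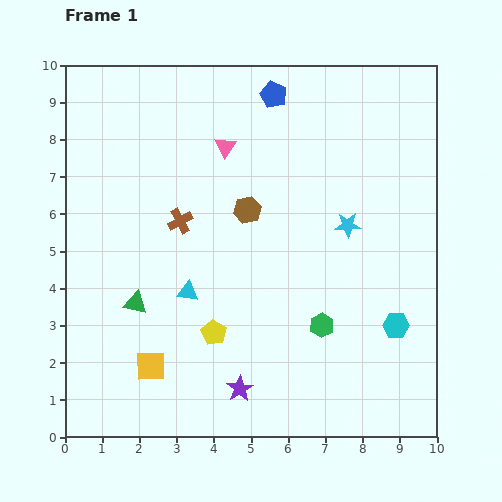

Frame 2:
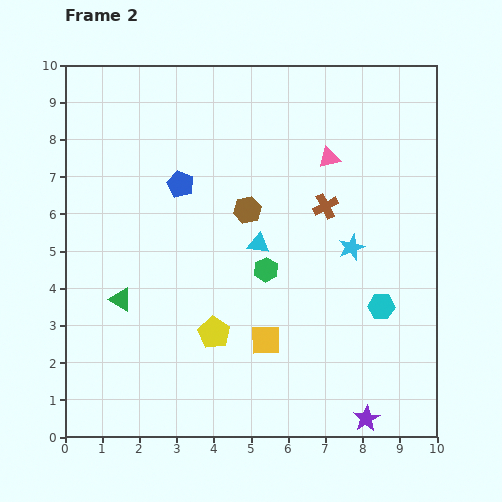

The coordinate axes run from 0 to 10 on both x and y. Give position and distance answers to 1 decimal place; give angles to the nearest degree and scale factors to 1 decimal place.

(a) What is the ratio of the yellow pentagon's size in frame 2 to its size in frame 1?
1.3×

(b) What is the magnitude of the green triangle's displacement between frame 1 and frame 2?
0.4

The green triangle moved from (1.9, 3.6) to (1.5, 3.7), a distance of √(0.4² + 0.1²) ≈ 0.4.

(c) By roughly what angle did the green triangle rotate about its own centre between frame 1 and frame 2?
18° clockwise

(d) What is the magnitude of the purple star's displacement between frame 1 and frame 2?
3.5

The purple star moved from (4.7, 1.3) to (8.1, 0.5), a distance of √(3.4² + 0.8²) ≈ 3.5.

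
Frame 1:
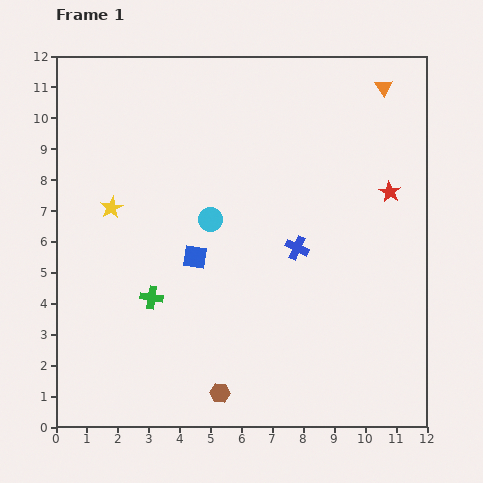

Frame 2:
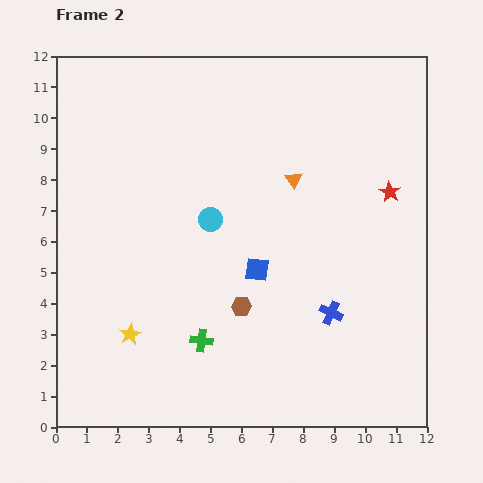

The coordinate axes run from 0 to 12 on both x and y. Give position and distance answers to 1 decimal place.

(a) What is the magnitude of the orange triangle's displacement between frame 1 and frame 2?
4.2

The orange triangle moved from (10.6, 11.0) to (7.7, 8.0), a distance of √(2.9² + 3.0²) ≈ 4.2.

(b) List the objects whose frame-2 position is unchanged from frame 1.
the red star, the cyan circle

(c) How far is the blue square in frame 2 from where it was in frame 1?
2.0

The blue square moved from (4.5, 5.5) to (6.5, 5.1), a distance of √(2.0² + 0.4²) ≈ 2.0.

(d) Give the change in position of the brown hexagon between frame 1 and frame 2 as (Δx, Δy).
(0.7, 2.8)

The brown hexagon was at (5.3, 1.1) in frame 1 and (6.0, 3.9) in frame 2.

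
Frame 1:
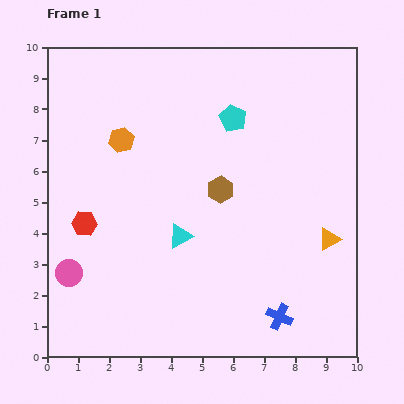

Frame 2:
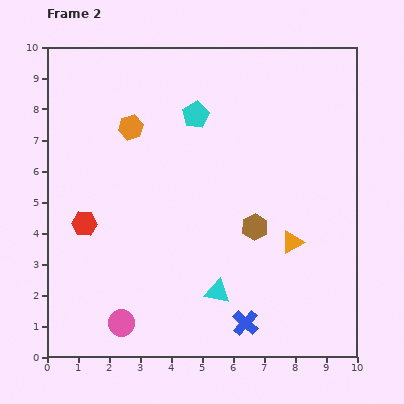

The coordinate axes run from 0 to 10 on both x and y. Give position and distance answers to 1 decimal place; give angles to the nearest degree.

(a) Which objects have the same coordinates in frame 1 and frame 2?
the red hexagon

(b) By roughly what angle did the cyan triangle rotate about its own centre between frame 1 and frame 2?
39° clockwise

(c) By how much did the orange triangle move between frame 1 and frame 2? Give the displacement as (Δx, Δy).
(-1.2, -0.1)

The orange triangle was at (9.1, 3.8) in frame 1 and (7.9, 3.7) in frame 2.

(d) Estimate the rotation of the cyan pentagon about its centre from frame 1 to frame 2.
15° clockwise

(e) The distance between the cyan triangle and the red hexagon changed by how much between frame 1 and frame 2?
+1.7

Distance in frame 1: 3.1. Distance in frame 2: 4.8.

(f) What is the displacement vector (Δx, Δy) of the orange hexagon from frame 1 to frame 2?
(0.3, 0.4)

The orange hexagon was at (2.4, 7.0) in frame 1 and (2.7, 7.4) in frame 2.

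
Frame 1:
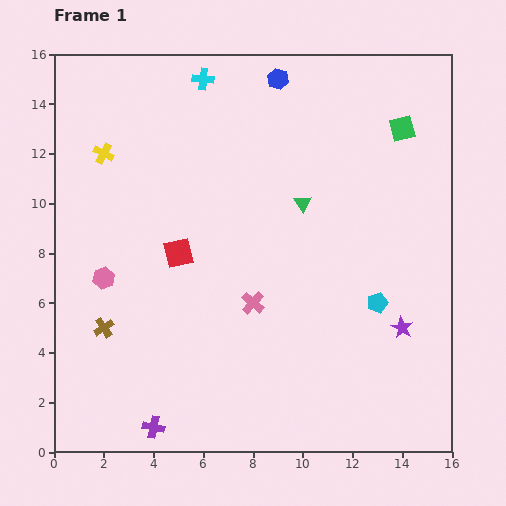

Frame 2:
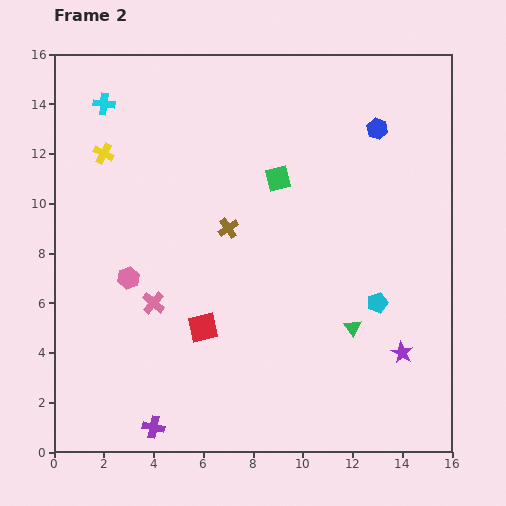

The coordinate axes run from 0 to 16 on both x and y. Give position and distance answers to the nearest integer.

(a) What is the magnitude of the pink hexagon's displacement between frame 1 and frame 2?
1

The pink hexagon moved from (2, 7) to (3, 7), a distance of √(1² + 0²) ≈ 1.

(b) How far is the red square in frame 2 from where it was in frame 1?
3

The red square moved from (5, 8) to (6, 5), a distance of √(1² + 3²) ≈ 3.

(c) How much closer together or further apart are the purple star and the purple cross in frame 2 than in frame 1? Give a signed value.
-1

Distance in frame 1: 11. Distance in frame 2: 10.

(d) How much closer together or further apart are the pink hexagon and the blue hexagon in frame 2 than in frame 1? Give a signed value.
+1

Distance in frame 1: 11. Distance in frame 2: 12.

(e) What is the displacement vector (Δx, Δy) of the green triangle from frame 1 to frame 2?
(2, -5)

The green triangle was at (10, 10) in frame 1 and (12, 5) in frame 2.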